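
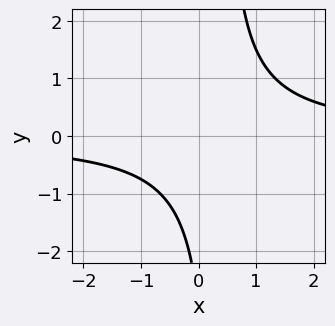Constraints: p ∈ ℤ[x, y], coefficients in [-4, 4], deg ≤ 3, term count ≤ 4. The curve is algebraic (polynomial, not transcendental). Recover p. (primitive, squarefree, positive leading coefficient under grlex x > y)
3*x*y - y - 3

(a) deg p = 2.
(b) Checking where it meets the axes: no y-intercept at any integer in the box; no x-intercept at any integer in the box.
(c) Solving for integer coefficients yields p as stated.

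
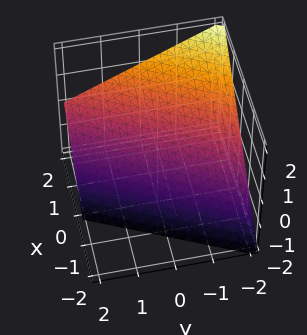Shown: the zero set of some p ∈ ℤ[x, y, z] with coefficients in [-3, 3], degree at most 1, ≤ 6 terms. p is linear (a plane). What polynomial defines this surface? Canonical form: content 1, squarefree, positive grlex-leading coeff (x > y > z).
deg p = 1. Every cross-section is a straight line — this is a plane.
Reading off the gridlines: it meets the y-axis at y = -2 (among the integer gridlines); one z-axis crossing is at z = -1; it crosses the x-axis at the gridline x = 1.
The integer polynomial consistent with all of this is the stated p.

2*x - y - 2*z - 2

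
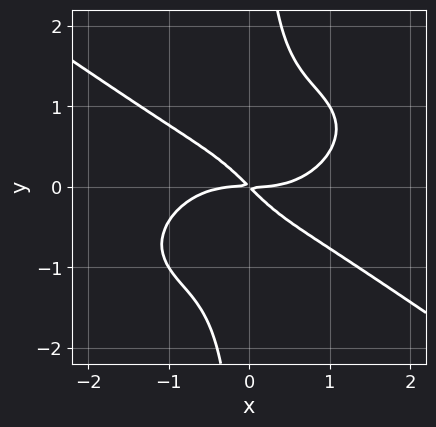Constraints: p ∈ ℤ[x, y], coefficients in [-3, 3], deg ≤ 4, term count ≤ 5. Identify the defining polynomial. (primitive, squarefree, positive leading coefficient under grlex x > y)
x^4 + 3*x*y^3 - 2*x*y - 2*y^2

First, degree: the shape is more complex than any degree-3 curve, so deg p = 4.
Next, from the axis intercepts and sections: it crosses the x-axis at the gridline x = 0; one y-axis crossing is at y = 0.
Finally, the integer polynomial consistent with all of this is the stated p.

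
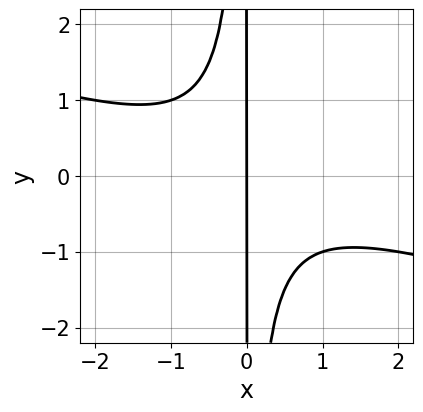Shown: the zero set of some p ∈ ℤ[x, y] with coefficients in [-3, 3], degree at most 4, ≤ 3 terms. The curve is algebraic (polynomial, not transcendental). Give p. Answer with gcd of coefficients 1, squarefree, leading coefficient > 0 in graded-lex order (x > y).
x^3 + 3*x^2*y + 2*x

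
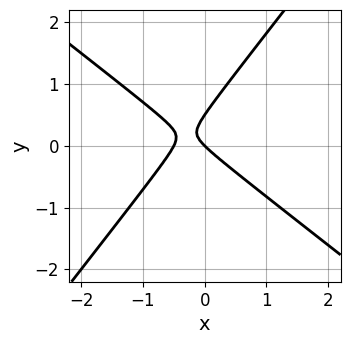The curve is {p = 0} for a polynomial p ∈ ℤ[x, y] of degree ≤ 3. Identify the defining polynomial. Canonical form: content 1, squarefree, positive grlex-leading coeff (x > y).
1. Degree: a generic line meets the curve in up to 2 points, so deg p = 2.
2. Against the integer gridlines: one y-axis crossing is at y = 0; one x-axis crossing is at x = 0.
3. Fitting integer coefficients to these (and the overall shape) gives p.

2*x^2 + x*y - 2*y^2 + x + y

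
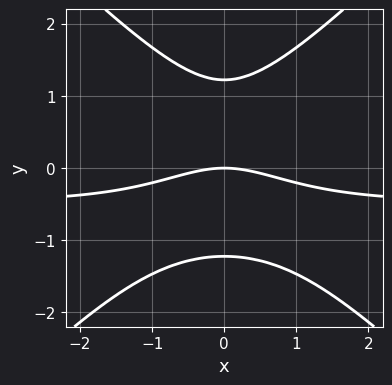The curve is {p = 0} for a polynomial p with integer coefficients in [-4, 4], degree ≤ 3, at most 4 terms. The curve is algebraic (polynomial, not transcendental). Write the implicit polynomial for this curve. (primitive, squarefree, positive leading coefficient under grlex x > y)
2*x^2*y - 2*y^3 + x^2 + 3*y

The degree is 3 — the shape is more complex than any degree-2 curve.
Symmetries: the x ↦ −x reflection is a symmetry, so x appears only in even powers.
Reading off the gridlines: it meets the x-axis at x = 0 (among the integer gridlines); it meets the y-axis at y = 0 (among the integer gridlines).
Together with the visible shape, these determine p as stated.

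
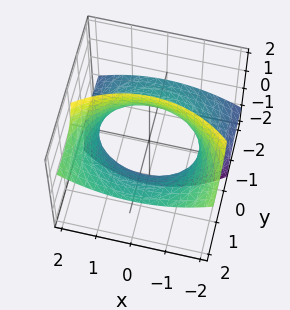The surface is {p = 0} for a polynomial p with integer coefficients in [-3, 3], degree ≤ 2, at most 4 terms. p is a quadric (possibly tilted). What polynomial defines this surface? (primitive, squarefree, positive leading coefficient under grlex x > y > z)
x^2 + y^2 - 3*y*z - 2

(a) deg p = 2. No degree-1 surface has this shape.
(b) From the axis intercepts and sections: the surface avoids every integer z-axis point in the box.
(c) Putting this together gives p.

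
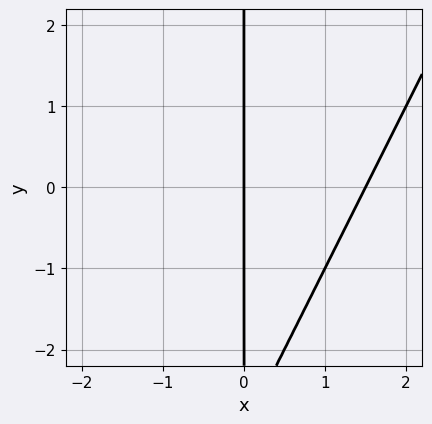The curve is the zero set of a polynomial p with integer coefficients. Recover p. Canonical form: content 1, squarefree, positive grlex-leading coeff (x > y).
2*x^2 - x*y - 3*x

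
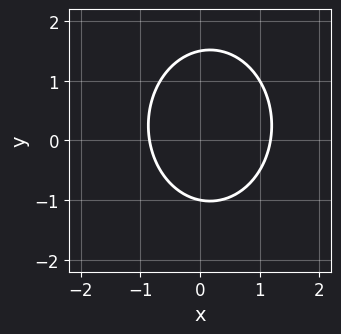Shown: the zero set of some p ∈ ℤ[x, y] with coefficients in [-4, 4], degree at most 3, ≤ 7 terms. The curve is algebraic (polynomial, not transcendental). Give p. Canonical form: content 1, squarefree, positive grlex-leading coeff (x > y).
The degree is 2 — no degree-1 curve has this shape.
From the axis intercepts and sections: one y-axis crossing is at y = -1.
Putting this together gives p.

3*x^2 + 2*y^2 - x - y - 3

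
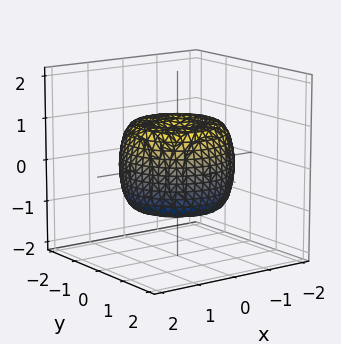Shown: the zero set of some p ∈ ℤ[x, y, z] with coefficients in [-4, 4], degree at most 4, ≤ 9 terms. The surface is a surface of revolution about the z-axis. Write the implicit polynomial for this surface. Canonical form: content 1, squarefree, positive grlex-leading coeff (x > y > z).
2*x^4 + 4*x^2*y^2 + 2*y^4 - 3*x^2 - 3*y^2 + 2*z^2 - 1

(a) Degree: the shape is more complex than any degree-3 surface, so deg p = 4.
(b) Symmetries: rotational symmetry about the z-axis ⇒ p depends on x, y only through x² + y².
(c) Checking where it meets the axes: a circular section at z = 1 has radius between 0 and 1.
(d) Solving for integer coefficients yields p as stated.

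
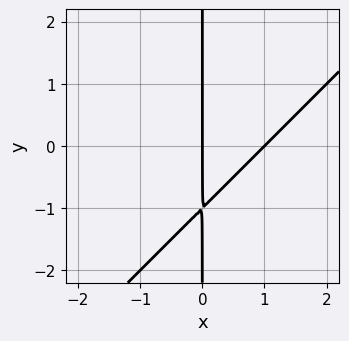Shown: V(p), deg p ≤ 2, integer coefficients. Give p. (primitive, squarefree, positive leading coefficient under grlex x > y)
(a) The degree is 2 — the shape is more complex than any degree-1 curve.
(b) Against the integer gridlines: the x-axis gridline crossings are at x ∈ {0, 1}; every point of the y-axis in the box is on the curve.
(c) These observations pin down the coefficients.

x^2 - x*y - x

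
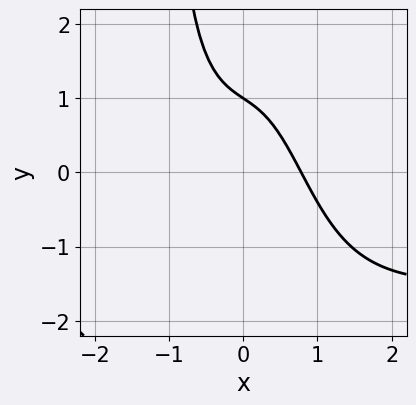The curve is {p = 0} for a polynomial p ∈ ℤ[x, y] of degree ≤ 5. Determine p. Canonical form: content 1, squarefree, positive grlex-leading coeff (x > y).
First, degree: the shape is more complex than any degree-3 curve, so deg p = 4.
Then, against the integer gridlines: it meets the y-axis at y = 1 (among the integer gridlines).
Finally, these observations pin down the coefficients.

2*x^3*y + 3*x^3 + 2*x + 3*y - 3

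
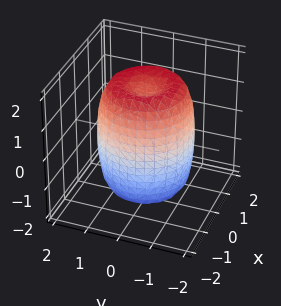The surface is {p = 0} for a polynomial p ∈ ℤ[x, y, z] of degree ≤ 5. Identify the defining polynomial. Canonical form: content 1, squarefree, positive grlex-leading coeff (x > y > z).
2*x^4 + 4*x^2*y^2 + 2*y^4 - 3*x^2 - 3*y^2 + z^2 - 2

First, degree: no degree-3 surface has this shape, so deg p = 4.
Then, symmetries: rotational symmetry about the z-axis ⇒ p depends on x, y only through x² + y².
Then, reading off the gridlines: a circular section at z = 1 has radius between 1 and 2.
Finally, these observations pin down the coefficients.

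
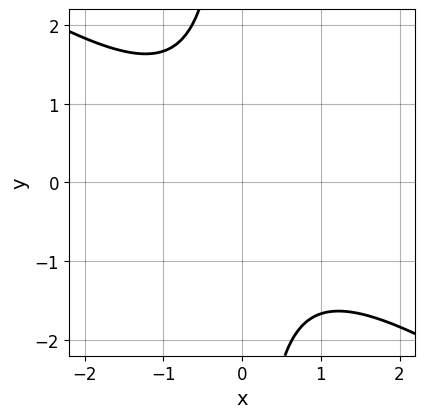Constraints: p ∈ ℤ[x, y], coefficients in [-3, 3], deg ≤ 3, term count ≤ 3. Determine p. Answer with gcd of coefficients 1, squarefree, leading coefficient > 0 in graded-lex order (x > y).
2*x^2 + 3*x*y + 3

First, the degree is 2 — a generic line meets the curve in up to 2 points.
Next, from the visible intercepts: no y-intercept at any integer in the box; it misses every integer gridline on the x-axis.
Finally, these observations pin down the coefficients.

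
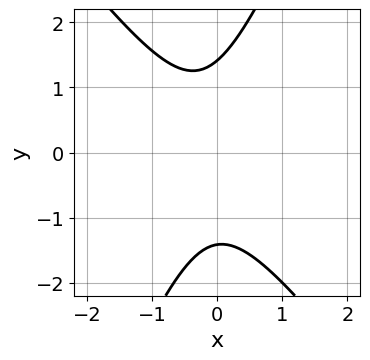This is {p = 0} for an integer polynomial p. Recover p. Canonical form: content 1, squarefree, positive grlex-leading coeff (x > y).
1. deg p = 2. No degree-1 curve has this shape.
2. Against the integer gridlines: no x-intercept at any integer in the box.
3. The integer polynomial consistent with all of this is the stated p.

3*x^2 + x*y - y^2 + x + 2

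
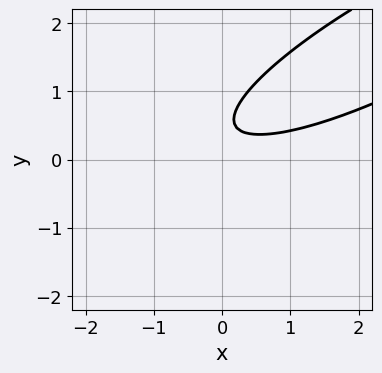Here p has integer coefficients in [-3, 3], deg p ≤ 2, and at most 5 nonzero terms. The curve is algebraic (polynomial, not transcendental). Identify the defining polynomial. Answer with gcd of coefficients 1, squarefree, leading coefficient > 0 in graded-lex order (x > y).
deg p = 2. A generic line meets the curve in up to 2 points.
Reading off the gridlines: it misses every integer gridline on the x-axis; it misses every integer gridline on the y-axis.
Matching integer coefficients to the picture gives p.

x^2 - 3*x*y + 3*y^2 - 3*y + 1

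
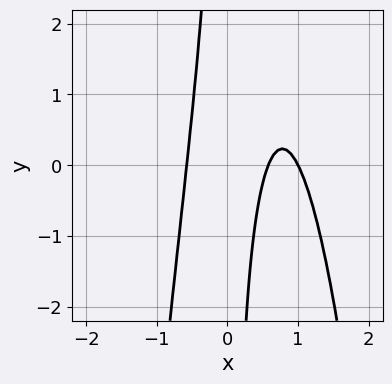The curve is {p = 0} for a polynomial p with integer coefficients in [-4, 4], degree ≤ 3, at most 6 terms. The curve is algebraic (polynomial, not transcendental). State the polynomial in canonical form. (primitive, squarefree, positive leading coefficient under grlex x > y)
3*x^3 - 3*x^2 + x*y - x + 1

(a) deg p = 3. No degree-2 curve has this shape.
(b) Against the integer gridlines: the curve avoids every integer y-axis point in the box; one x-axis crossing is at x = 1.
(c) Putting this together gives p.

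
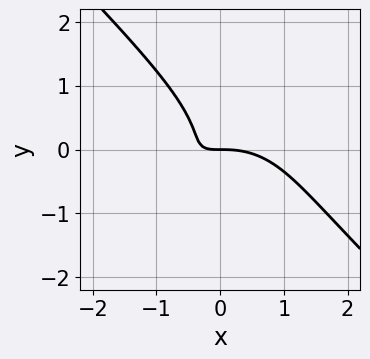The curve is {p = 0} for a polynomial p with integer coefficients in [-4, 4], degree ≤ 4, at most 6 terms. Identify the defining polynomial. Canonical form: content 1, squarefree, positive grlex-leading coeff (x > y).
x^3 + x*y^2 + 2*y^3 + 2*x*y + y

The degree is 3 — the shape is more complex than any degree-2 curve.
Against the integer gridlines: one y-axis crossing is at y = 0; one x-axis crossing is at x = 0.
Putting this together gives p.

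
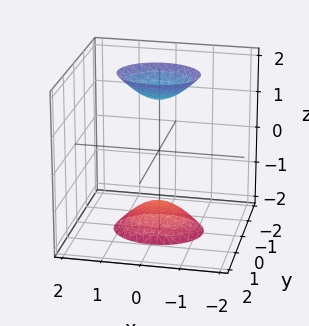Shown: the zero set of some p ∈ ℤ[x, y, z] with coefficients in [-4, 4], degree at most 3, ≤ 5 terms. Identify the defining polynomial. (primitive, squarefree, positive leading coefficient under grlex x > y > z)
(a) There are 2 components. They look like related sheets of one shape, so recover p as a whole.
(b) deg p = 2. Two sheets facing apart; a quadric.
(c) Symmetries: it's symmetric under z → −z, forcing even powers of z; it's symmetric under x → −x, forcing even powers of x; it's symmetric under y → −y, forcing even powers of y.
(d) From the axis intercepts and sections: the surface avoids every integer x-axis point in the box; no y-intercept at any integer in the box.
(e) Fitting integer coefficients to these (and the overall shape) gives p.

2*x^2 + 3*y^2 - z^2 + 2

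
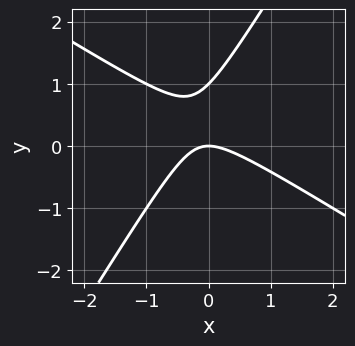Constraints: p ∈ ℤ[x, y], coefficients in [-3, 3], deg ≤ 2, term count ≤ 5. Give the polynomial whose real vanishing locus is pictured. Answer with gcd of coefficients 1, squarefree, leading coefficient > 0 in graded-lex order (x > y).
x^2 + x*y - y^2 + y

First, deg p = 2. No degree-1 curve has this shape.
Then, observable constraints: the y-axis gridline crossings are at y ∈ {0, 1}; one x-axis crossing is at x = 0.
Finally, fitting integer coefficients to these (and the overall shape) gives p.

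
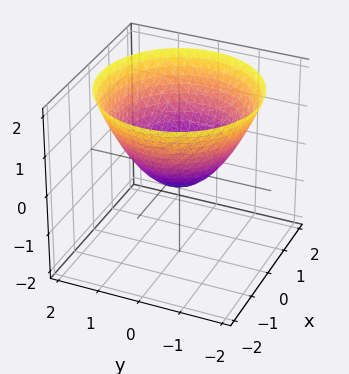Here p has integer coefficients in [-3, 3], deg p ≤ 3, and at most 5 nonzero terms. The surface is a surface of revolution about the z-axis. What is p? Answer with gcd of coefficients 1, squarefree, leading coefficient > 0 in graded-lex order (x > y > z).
(a) The degree is 2 — a generic line meets the surface in up to 2 points.
(b) By symmetry, every cross-section ⟂ z is a circle, so x, y appear only via x² + y².
(c) From the visible intercepts: a circular section at z = 2 has radius between 1 and 2.
(d) Fitting integer coefficients to these (and the overall shape) gives p.

2*x^2 + 2*y^2 - 3*z - 1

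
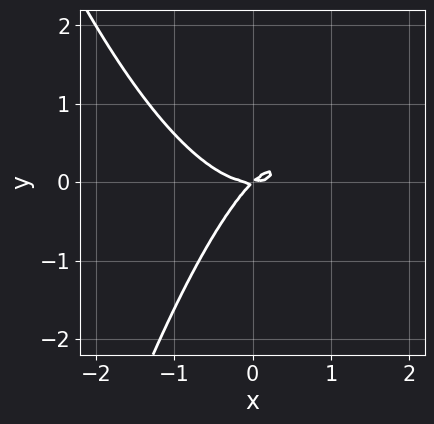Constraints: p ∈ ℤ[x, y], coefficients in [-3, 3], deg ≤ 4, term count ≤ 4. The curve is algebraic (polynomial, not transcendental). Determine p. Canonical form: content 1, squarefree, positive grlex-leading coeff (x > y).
1. deg p = 3. The shape is more complex than any degree-2 curve.
2. From the axis intercepts and sections: one y-axis crossing is at y = 0; it meets the x-axis at x = 0 (among the integer gridlines).
3. Putting this together gives p.

x^3 - x*y + y^2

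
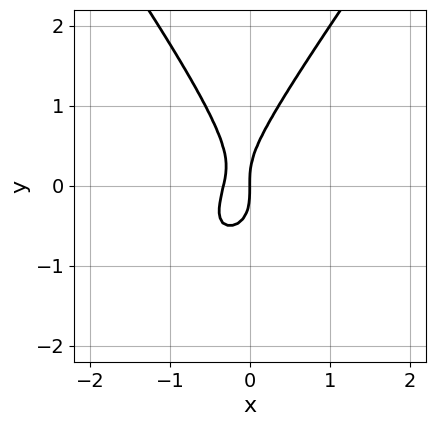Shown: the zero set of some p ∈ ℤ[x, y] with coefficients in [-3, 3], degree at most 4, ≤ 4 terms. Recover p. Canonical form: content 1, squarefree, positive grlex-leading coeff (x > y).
1. deg p = 3.
2. Reading off the gridlines: it crosses the y-axis at the gridline y = 0; one x-axis crossing is at x = 0.
3. Assembling these constraints gives the stated polynomial.

2*x^2*y - y^3 + 3*x^2 + x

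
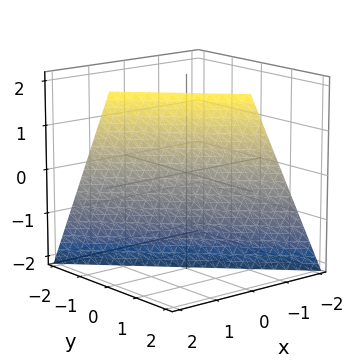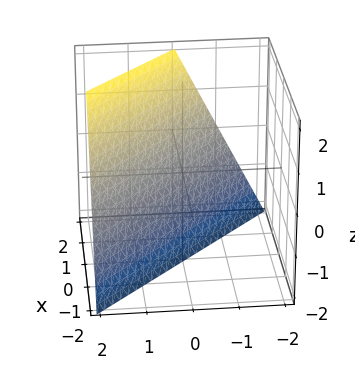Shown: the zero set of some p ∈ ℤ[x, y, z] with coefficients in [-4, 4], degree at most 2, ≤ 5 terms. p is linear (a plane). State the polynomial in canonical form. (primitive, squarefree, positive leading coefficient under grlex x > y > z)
2*x + 2*y - z - 2

(a) Degree: the surface is flat (a plane), so deg p = 1.
(b) From the axis intercepts and sections: one z-axis crossing is at z = -2; it meets the y-axis at y = 1 (among the integer gridlines); one x-axis crossing is at x = 1.
(c) Matching integer coefficients to the picture gives p.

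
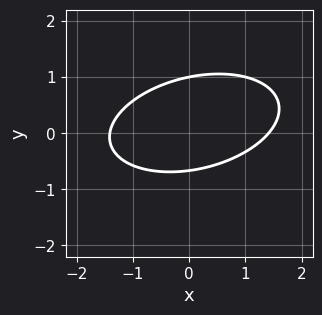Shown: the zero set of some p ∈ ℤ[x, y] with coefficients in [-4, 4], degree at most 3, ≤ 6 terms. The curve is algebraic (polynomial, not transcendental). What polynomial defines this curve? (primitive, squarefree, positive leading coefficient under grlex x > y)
x^2 - x*y + 3*y^2 - y - 2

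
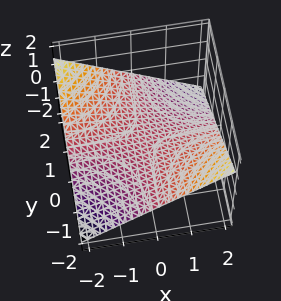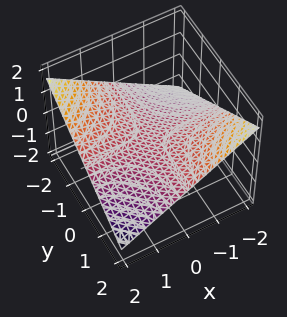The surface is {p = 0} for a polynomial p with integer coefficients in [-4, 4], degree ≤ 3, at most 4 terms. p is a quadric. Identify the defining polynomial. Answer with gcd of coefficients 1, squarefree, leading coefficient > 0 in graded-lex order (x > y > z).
x*y + 3*z

(a) Degree: a saddle surface; a quadric, so deg p = 2.
(b) Checking where it meets the axes: every point of the x-axis in the box is on the surface; it meets the z-axis at z = 0 (among the integer gridlines); every point of the y-axis in the box is on the surface.
(c) Assembling these constraints gives the stated polynomial.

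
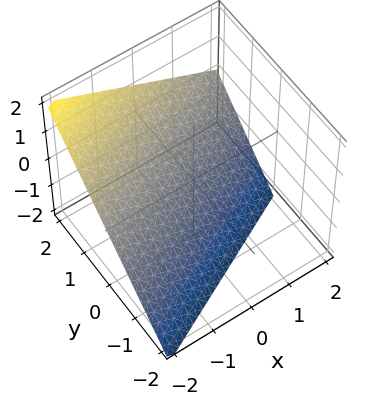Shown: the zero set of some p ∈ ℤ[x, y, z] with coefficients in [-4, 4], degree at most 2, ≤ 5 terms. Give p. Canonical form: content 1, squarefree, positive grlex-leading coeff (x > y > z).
x - 2*y + 2*z + 2

1. Degree: every cross-section is a straight line — this is a plane, so deg p = 1.
2. Checking where it meets the axes: one z-axis crossing is at z = -1; it meets the x-axis at x = -2 (among the integer gridlines); one y-axis crossing is at y = 1.
3. Assembling these constraints gives the stated polynomial.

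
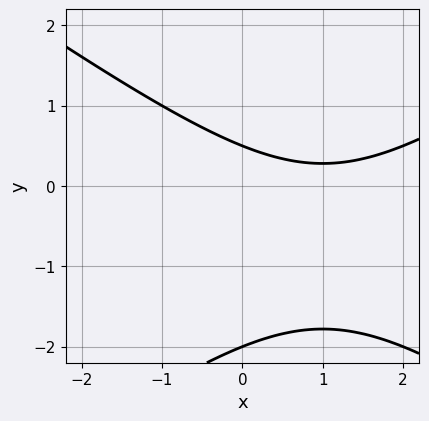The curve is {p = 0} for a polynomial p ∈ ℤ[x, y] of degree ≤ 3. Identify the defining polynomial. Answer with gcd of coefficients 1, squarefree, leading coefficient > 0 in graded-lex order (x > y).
1. The degree is 2 — a generic line meets the curve in up to 2 points.
2. Observable constraints: it crosses the y-axis at the gridline y = -2; the curve avoids every integer x-axis point in the box.
3. Matching integer coefficients to the picture gives p.

x^2 - 2*y^2 - 2*x - 3*y + 2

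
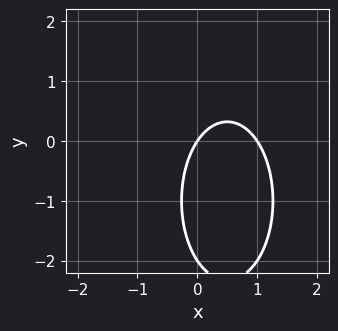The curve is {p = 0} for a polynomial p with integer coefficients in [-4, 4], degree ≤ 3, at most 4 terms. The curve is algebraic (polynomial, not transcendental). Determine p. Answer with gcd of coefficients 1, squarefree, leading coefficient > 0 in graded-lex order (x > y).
3*x^2 + y^2 - 3*x + 2*y

1. deg p = 2. No degree-1 curve has this shape.
2. From the axis intercepts and sections: among the integer gridlines, it crosses the x-axis at x ∈ {0, 1}; the y-axis gridline crossings are at y ∈ {-2, 0}.
3. Solving for integer coefficients yields p as stated.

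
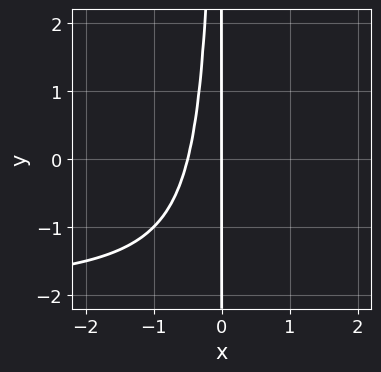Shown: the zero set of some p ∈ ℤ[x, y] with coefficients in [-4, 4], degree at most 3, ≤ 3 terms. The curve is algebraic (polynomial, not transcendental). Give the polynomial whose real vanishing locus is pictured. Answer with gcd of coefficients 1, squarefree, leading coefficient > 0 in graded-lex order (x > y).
x^2*y + 2*x^2 + x

Degree: no degree-2 curve has this shape, so deg p = 3.
Observable constraints: the visible y-axis segment lies entirely on the curve; it crosses the x-axis at the gridline x = 0.
Together with the visible shape, these determine p as stated.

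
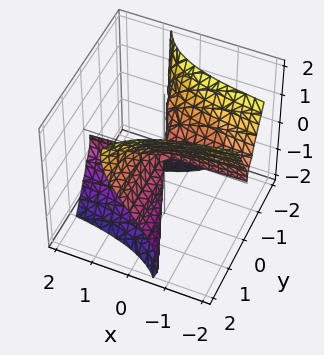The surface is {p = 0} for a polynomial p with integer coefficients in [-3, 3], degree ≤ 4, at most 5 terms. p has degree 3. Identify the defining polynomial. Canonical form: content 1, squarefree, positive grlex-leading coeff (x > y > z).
3*x*y^2 - 2*y^2*z + z^3

deg p = 3. No degree-2 surface has this shape.
Observable constraints: one z-axis crossing is at z = 0; the visible x-axis segment lies entirely on the surface.
Matching integer coefficients to the picture gives p. Check: (0, 1, 0) on the y-axis lies on the surface, and p(0, 1, 0) = 0. ✓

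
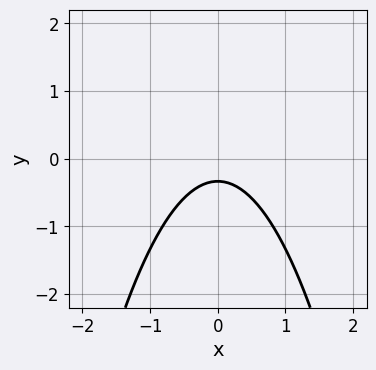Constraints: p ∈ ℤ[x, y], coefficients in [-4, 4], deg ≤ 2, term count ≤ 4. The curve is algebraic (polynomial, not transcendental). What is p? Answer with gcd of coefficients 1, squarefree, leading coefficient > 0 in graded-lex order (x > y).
The degree is 2 — a generic line meets the curve in up to 2 points.
Symmetries: it's symmetric under x → −x, forcing even powers of x.
Against the integer gridlines: no x-intercept at any integer in the box.
Matching integer coefficients to the picture gives p.

3*x^2 + 3*y + 1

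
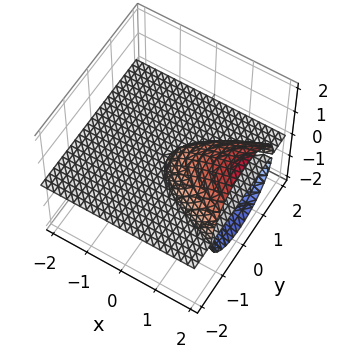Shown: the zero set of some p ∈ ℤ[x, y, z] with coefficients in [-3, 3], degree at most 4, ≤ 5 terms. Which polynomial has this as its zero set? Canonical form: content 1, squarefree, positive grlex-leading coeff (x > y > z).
First, the picture has 2 separate pieces. Treating them together as one polynomial.
Then, the degree is 3 — the shape is more complex than any degree-2 surface.
Then, against the integer gridlines: the visible x-axis segment lies entirely on the surface; one z-axis crossing is at z = 0.
Finally, fitting integer coefficients to these (and the overall shape) gives p. Check: (0, 2, 0) on the y-axis lies on the surface, and p(0, 2, 0) = 0. ✓

y^2*z + z^3 - x*z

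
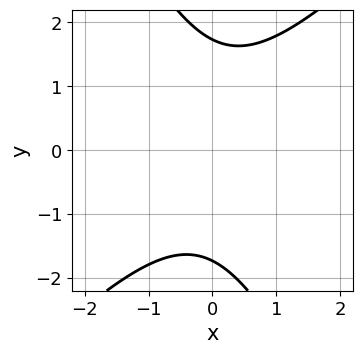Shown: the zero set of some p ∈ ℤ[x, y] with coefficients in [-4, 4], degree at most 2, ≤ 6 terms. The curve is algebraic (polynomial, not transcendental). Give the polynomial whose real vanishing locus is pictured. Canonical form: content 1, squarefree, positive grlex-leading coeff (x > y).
The degree is 2 — a generic line meets the curve in up to 2 points.
Observable constraints: no x-intercept at any integer in the box.
Solving for integer coefficients yields p as stated.

2*x^2 - x*y - y^2 + 3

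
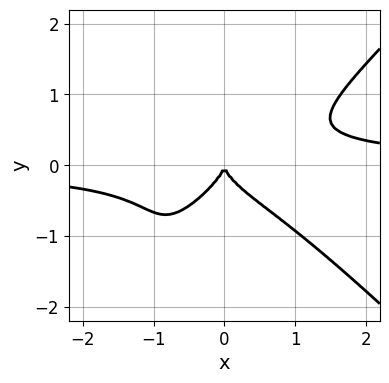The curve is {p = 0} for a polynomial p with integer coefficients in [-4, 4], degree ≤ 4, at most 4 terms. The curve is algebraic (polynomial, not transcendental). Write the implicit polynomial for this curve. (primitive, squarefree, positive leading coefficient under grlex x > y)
3*x^3*y - 3*x*y^3 - 3*y^3 - 2*x^2

(a) deg p = 4. No degree-3 curve has this shape.
(b) Against the integer gridlines: it meets the x-axis at x = 0 (among the integer gridlines); it meets the y-axis at y = 0 (among the integer gridlines).
(c) The integer polynomial consistent with all of this is the stated p.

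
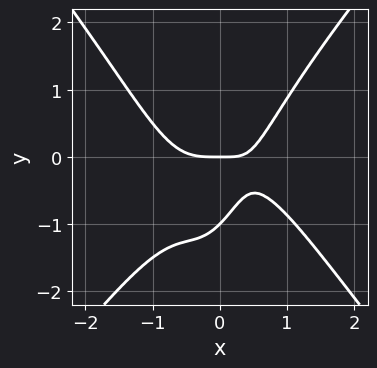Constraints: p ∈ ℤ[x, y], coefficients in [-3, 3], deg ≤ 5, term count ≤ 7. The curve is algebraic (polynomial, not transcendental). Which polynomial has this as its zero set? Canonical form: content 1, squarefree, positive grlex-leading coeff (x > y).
deg p = 4.
Checking where it meets the axes: it crosses the x-axis at the gridline x = 0; among the integer gridlines, it crosses the y-axis at y ∈ {-1, 0}.
Assembling these constraints gives the stated polynomial.

3*x^4 - 2*x^2*y^2 + 2*x*y - 2*y^2 - 2*y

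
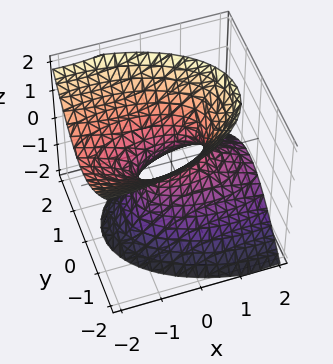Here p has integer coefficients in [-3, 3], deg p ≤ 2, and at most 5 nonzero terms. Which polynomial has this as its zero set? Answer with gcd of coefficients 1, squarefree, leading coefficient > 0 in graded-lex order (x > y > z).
First, deg p = 2. A generic line meets the surface in up to 2 points.
Next, checking where it meets the axes: no z-intercept at any integer in the box; the x-axis gridline crossings are at x ∈ {-1, 1}.
Finally, together with the visible shape, these determine p as stated.

x^2 + 2*x*z + 3*y^2 - 2*z^2 - 1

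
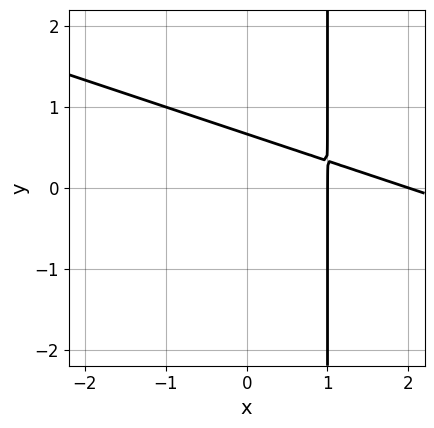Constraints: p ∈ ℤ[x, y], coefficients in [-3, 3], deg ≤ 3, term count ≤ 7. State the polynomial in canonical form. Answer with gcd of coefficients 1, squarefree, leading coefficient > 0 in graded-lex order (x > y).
(a) Degree: the shape is more complex than any degree-1 curve, so deg p = 2.
(b) From the visible intercepts: among the integer gridlines, it crosses the x-axis at x ∈ {1, 2}.
(c) Fitting integer coefficients to these (and the overall shape) gives p.

x^2 + 3*x*y - 3*x - 3*y + 2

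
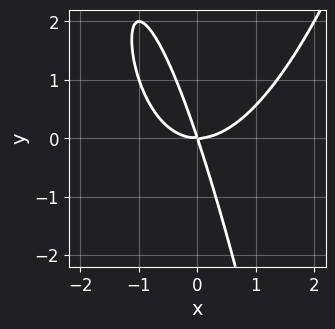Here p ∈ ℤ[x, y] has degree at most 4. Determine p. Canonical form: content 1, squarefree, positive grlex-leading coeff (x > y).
The degree is 3 — a generic line meets the curve in up to 3 points.
From the visible intercepts: it crosses the y-axis at the gridline y = 0; one x-axis crossing is at x = 0.
Fitting integer coefficients to these (and the overall shape) gives p.

2*x^3 - 3*x*y - y^2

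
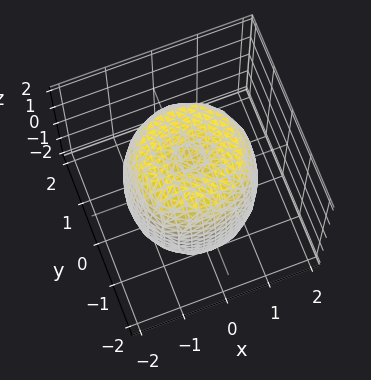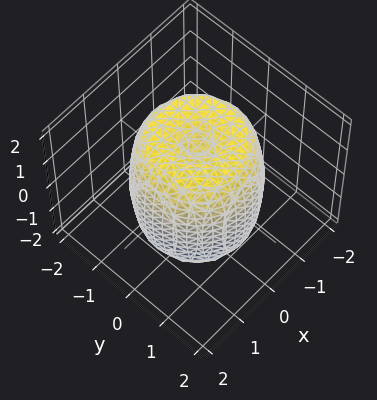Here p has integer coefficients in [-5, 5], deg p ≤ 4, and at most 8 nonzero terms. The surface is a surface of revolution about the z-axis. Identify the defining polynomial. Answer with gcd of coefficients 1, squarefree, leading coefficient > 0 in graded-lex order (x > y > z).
2*x^4 + 4*x^2*y^2 + 2*y^4 - 3*x^2 - 3*y^2 + z^2 - 2

(a) Degree: no degree-3 surface has this shape, so deg p = 4.
(b) By symmetry, every cross-section ⟂ z is a circle, so x, y appear only via x² + y².
(c) From the axis intercepts and sections: a circular section at z = 0 has radius between 1 and 2.
(d) The integer polynomial consistent with all of this is the stated p.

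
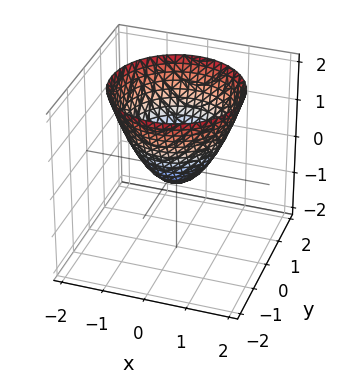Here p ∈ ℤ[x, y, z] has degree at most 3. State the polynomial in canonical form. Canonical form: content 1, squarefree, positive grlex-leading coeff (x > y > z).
First, degree: the shape is more complex than any degree-1 surface, so deg p = 2.
Then, by symmetry, every cross-section ⟂ z is a circle, so x, y appear only via x² + y².
Then, from the visible intercepts: a circular section at z = 0 has radius between 0 and 1.
Finally, solving for integer coefficients yields p as stated.

3*x^2 + 3*y^2 - 3*z - 1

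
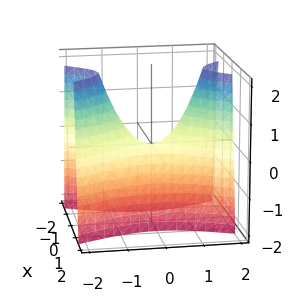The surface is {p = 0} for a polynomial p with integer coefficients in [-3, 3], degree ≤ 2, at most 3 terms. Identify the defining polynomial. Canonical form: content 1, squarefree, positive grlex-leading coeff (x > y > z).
3*x^2 - y^2 + z

The degree is 2 — a hyperbolic paraboloid; a quadric.
Symmetries: mirror symmetry x ↦ −x ⇒ only even powers of x; it's symmetric under y → −y, forcing even powers of y.
From the visible intercepts: one y-axis crossing is at y = 0; one x-axis crossing is at x = 0; it meets the z-axis at z = 0 (among the integer gridlines).
The integer polynomial consistent with all of this is the stated p.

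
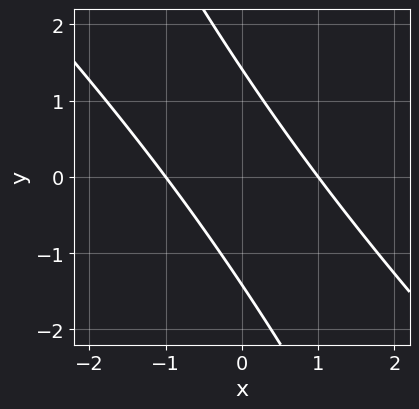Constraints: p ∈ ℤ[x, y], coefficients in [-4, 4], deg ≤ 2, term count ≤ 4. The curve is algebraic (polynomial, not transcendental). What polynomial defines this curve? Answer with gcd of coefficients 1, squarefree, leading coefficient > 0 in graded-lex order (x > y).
2*x^2 + 3*x*y + y^2 - 2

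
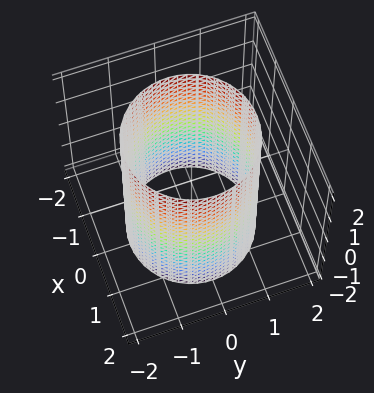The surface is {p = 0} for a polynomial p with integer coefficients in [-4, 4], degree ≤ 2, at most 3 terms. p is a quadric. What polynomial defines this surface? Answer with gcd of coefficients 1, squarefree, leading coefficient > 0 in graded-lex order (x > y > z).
(a) Degree: constant cross-section along one axis; a quadric, so deg p = 2.
(b) Symmetries: the surface is invariant under rotation about z: p = q(x² + y², z); it's symmetric under z → −z, forcing even powers of z.
(c) Checking where it meets the axes: a circular section at z = 0 has radius between 1 and 2; the surface avoids every integer z-axis point in the box.
(d) Assembling these constraints gives the stated polynomial.

x^2 + y^2 - 2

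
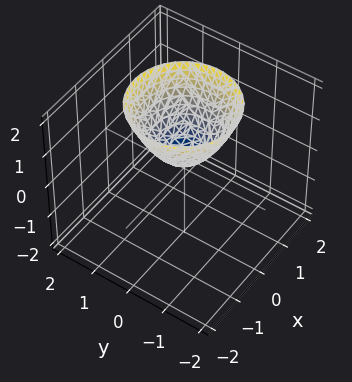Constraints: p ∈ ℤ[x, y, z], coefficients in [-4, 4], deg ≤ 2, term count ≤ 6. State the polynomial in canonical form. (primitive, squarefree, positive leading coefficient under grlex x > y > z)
3*x^2 + 3*y^2 - 3*z + 1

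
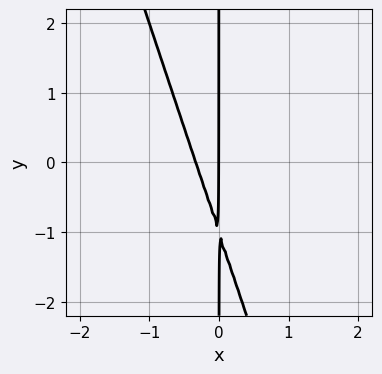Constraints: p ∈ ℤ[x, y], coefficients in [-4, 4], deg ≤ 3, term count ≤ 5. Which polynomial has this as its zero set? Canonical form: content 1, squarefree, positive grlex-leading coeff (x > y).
3*x^2 + x*y + x

First, degree: no degree-1 curve has this shape, so deg p = 2.
Next, observable constraints: it meets the x-axis at x = 0 (among the integer gridlines); the visible y-axis segment lies entirely on the curve.
Finally, solving for integer coefficients yields p as stated.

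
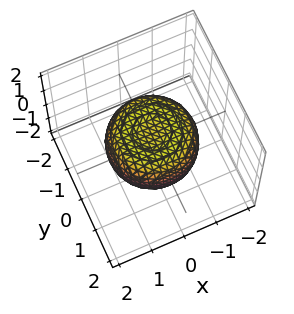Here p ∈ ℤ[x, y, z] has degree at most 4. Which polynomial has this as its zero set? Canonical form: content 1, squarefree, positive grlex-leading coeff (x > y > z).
x^4 + 2*x^2*y^2 + y^4 - x^2 - y^2 + 2*z^2 - 1

(a) deg p = 4.
(b) Symmetry: the z-axis is an axis of rotation, so x and y enter only as x² + y².
(c) Against the integer gridlines: a circular section at z = 0 has radius between 1 and 2.
(d) Assembling these constraints gives the stated polynomial.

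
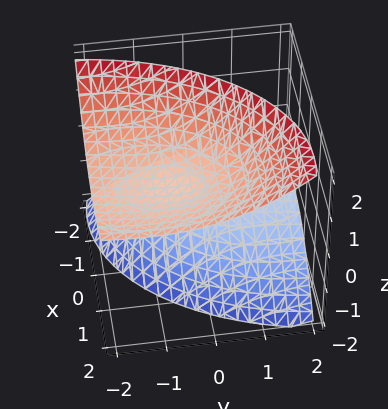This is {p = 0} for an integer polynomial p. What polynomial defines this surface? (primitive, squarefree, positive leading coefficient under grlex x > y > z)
The picture has 2 separate pieces.
The degree is 2 — a generic line meets the surface in up to 2 points.
From the axis intercepts and sections: the surface avoids every integer y-axis point in the box; the surface avoids every integer x-axis point in the box.
Fitting integer coefficients to these (and the overall shape) gives p.

2*x^2 - 3*x*z + y^2 + 3*y*z - 3*z^2 + 1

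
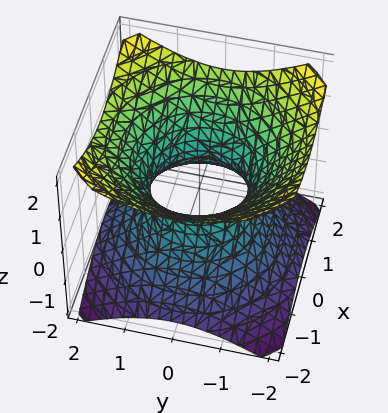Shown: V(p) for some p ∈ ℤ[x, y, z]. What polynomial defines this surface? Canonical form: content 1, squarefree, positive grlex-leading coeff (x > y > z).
First, degree: one connected sheet with a waist; a quadric, so deg p = 2.
Then, symmetries: mirror symmetry z ↦ −z ⇒ only even powers of z; the z-axis is an axis of rotation, so x and y enter only as x² + y².
Next, from the visible intercepts: the surface avoids every integer z-axis point in the box; among the integer gridlines, it crosses the y-axis at y ∈ {-1, 1}.
Finally, these observations pin down the coefficients. Check: (1, 0, 0) on the x-axis lies on the surface, and p(1, 0, 0) = 0. ✓

2*x^2 + 2*y^2 - 3*z^2 - 2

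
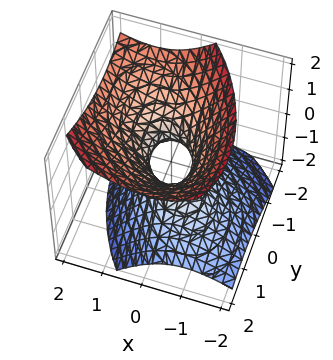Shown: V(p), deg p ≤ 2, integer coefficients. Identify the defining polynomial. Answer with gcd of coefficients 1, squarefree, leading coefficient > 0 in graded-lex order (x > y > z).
3*x^2 + 2*x*y - 2*x*z + 2*y^2 - 3*z^2 - 1

First, the degree is 2 — the shape is more complex than any degree-1 surface.
Next, reading off the gridlines: it misses every integer gridline on the z-axis.
Finally, putting this together gives p.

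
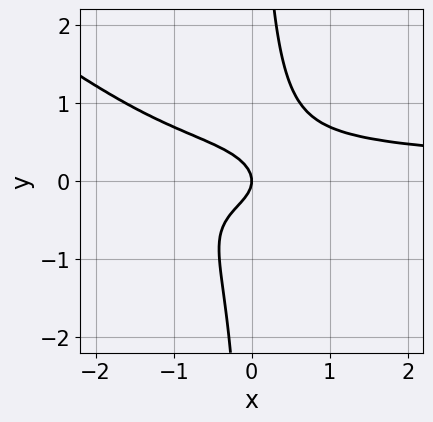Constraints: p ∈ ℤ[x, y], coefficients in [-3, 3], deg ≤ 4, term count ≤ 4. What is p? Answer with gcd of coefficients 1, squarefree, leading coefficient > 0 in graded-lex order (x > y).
First, degree: a generic line meets the curve in up to 4 points, so deg p = 4.
Then, against the integer gridlines: one y-axis crossing is at y = 0; it crosses the x-axis at the gridline x = 0.
Finally, putting this together gives p.

2*x^2*y^2 + 3*x*y^3 - 2*y^2 - x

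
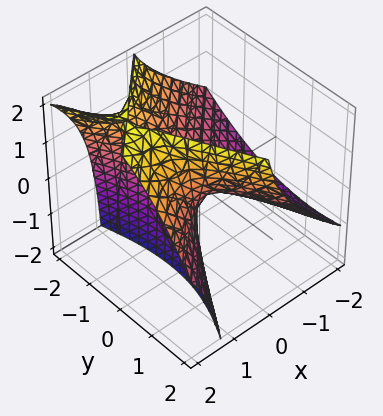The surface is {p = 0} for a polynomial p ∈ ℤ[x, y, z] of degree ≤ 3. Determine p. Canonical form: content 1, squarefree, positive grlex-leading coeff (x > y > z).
The degree is 2 — the shape is more complex than any degree-1 surface.
From the visible intercepts: it meets the y-axis at y = 0 (among the integer gridlines); it meets the z-axis at z = 0 (among the integer gridlines); it meets the x-axis at x = 0 (among the integer gridlines).
These observations pin down the coefficients.

2*x^2 - x*y - 3*x*z - y^2 + 2*z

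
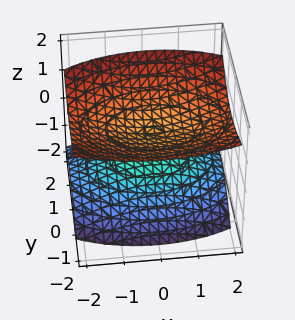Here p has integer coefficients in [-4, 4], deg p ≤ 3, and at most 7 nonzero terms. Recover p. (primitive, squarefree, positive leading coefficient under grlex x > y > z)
1. The picture has 2 separate pieces. Treating them together as one polynomial.
2. The degree is 2 — the shape is more complex than any degree-1 surface.
3. From the visible intercepts: no x-intercept at any integer in the box; the surface avoids every integer y-axis point in the box.
4. Fitting integer coefficients to these (and the overall shape) gives p.

x^2 + 2*y^2 + 2*y*z - 3*z^2 + 2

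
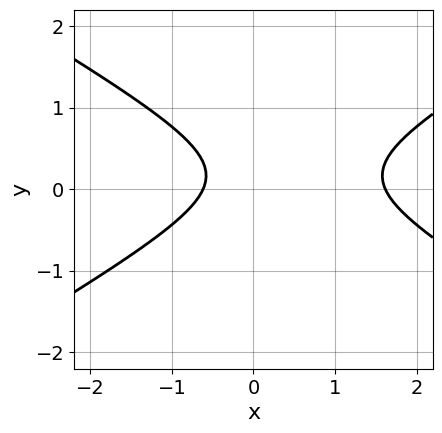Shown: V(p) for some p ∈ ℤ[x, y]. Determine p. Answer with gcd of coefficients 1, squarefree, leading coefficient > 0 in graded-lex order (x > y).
x^2 - 3*y^2 - x + y - 1

1. The degree is 2 — the shape is more complex than any degree-1 curve.
2. From the visible intercepts: no y-intercept at any integer in the box.
3. The integer polynomial consistent with all of this is the stated p.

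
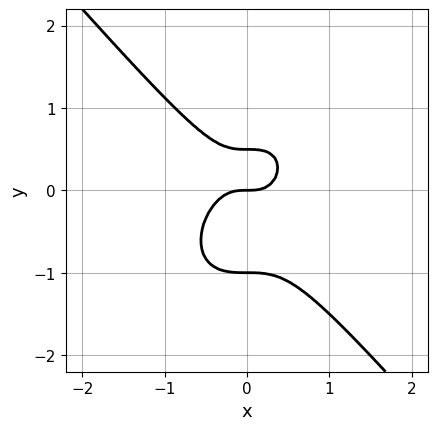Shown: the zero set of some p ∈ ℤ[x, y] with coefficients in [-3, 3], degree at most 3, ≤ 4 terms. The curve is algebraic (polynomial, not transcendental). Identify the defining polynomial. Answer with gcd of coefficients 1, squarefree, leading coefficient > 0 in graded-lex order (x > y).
3*x^3 + 2*y^3 + y^2 - y

1. The degree is 3 — a generic line meets the curve in up to 3 points.
2. Reading off the gridlines: one x-axis crossing is at x = 0; among the integer gridlines, it crosses the y-axis at y ∈ {-1, 0}.
3. These observations pin down the coefficients.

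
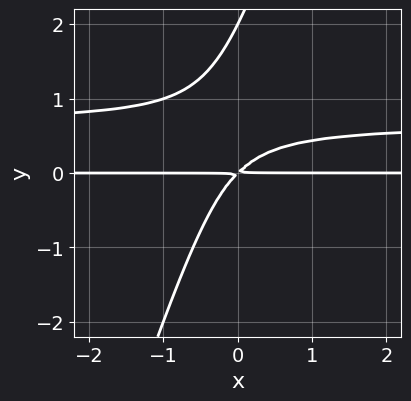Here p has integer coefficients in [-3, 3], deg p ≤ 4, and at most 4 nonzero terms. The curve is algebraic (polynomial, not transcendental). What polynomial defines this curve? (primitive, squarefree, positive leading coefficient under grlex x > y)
1. deg p = 3. A generic line meets the curve in up to 3 points.
2. Checking where it meets the axes: it crosses the y-axis at the gridline y = 2; the visible x-axis segment lies entirely on the curve.
3. Assembling these constraints gives the stated polynomial.

3*x*y^2 - y^3 - 2*x*y + 2*y^2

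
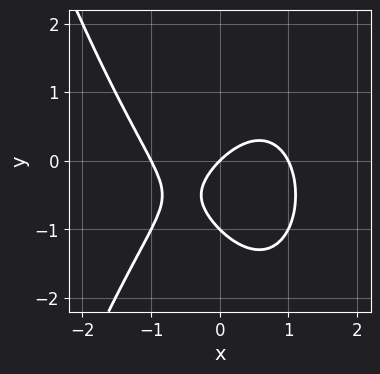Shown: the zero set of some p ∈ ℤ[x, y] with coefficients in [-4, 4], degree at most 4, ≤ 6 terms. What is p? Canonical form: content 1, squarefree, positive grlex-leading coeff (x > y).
deg p = 3. A generic line meets the curve in up to 3 points.
Observable constraints: the x-axis gridline crossings are at x ∈ {-1, 0, 1}; among the integer gridlines, it crosses the y-axis at y ∈ {-1, 0}.
Putting this together gives p.

x^3 + y^2 - x + y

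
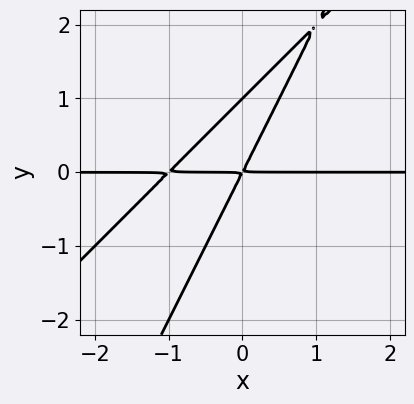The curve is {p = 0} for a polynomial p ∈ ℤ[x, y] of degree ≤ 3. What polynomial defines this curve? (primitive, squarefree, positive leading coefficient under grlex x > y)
2*x^2*y - 3*x*y^2 + y^3 + 2*x*y - y^2

First, degree: the shape is more complex than any degree-2 curve, so deg p = 3.
Next, checking where it meets the axes: the visible x-axis segment lies entirely on the curve; it meets the y-axis at y = 1 (among the integer gridlines).
Finally, the integer polynomial consistent with all of this is the stated p.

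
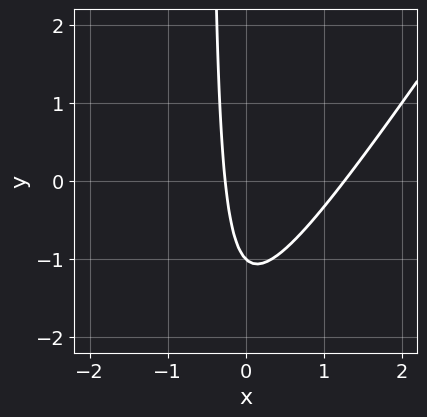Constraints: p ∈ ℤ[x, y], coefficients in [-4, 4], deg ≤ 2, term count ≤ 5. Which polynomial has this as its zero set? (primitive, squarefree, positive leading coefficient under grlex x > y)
(a) deg p = 2. A generic line meets the curve in up to 2 points.
(b) From the visible intercepts: it crosses the y-axis at the gridline y = -1.
(c) The integer polynomial consistent with all of this is the stated p.

3*x^2 - 2*x*y - 3*x - y - 1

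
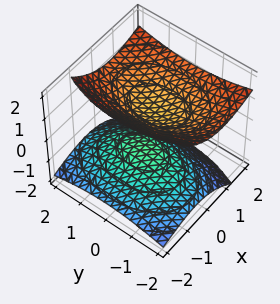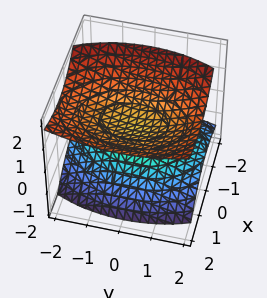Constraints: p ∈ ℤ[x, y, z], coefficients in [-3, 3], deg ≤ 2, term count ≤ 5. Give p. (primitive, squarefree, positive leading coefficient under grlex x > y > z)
2*x^2 - 2*x*z + y^2 - 3*z^2 + 1

There are 2 components.
The degree is 2 — a generic line meets the surface in up to 2 points.
Against the integer gridlines: no x-intercept at any integer in the box; it misses every integer gridline on the y-axis.
These observations pin down the coefficients.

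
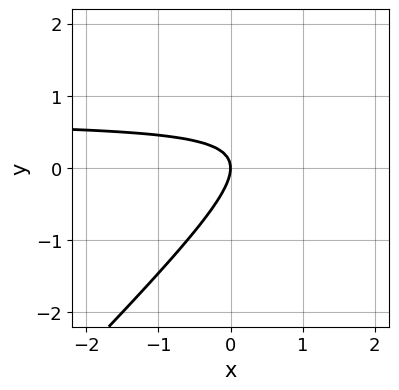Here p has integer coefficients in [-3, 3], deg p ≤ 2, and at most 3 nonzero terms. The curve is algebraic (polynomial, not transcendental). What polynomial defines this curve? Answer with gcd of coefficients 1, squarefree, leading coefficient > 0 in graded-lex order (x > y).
3*x*y - 3*y^2 - 2*x

(a) Degree: no degree-1 curve has this shape, so deg p = 2.
(b) Checking where it meets the axes: it crosses the y-axis at the gridline y = 0; it crosses the x-axis at the gridline x = 0.
(c) Solving for integer coefficients yields p as stated.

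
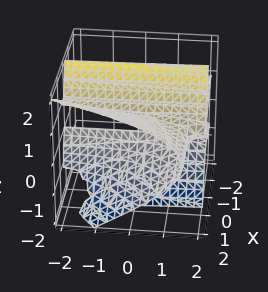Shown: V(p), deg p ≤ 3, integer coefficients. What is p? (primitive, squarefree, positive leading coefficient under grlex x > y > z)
1. deg p = 3.
2. Checking where it meets the axes: the visible y-axis segment lies entirely on the surface; the z-axis gridline crossings are at z ∈ {-1, 0, 1}.
3. Together with the visible shape, these determine p as stated.

2*x^2*y + 3*x*z^2 + z^3 - 3*x^2 - z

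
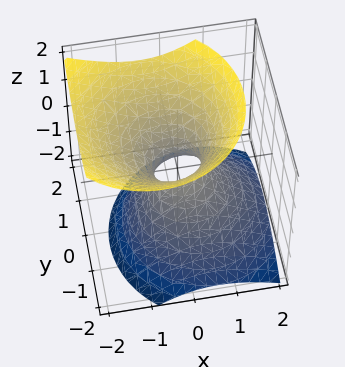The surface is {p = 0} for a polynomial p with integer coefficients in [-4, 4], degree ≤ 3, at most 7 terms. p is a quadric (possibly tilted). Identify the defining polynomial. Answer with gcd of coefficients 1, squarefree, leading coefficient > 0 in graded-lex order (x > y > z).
deg p = 2.
From the axis intercepts and sections: no z-intercept at any integer in the box.
Matching integer coefficients to the picture gives p.

3*x^2 + 2*x*z + 3*y^2 - y*z - 3*z^2 - 1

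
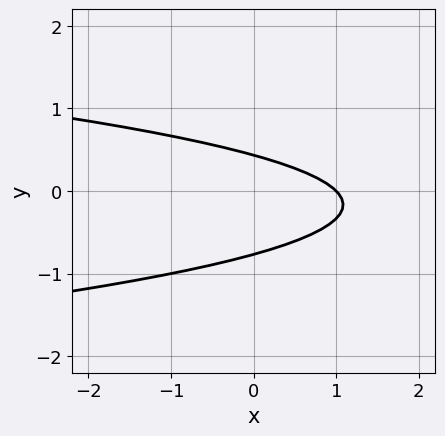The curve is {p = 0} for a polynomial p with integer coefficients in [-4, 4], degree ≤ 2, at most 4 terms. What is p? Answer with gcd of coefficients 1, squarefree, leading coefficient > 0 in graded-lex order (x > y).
3*y^2 + x + y - 1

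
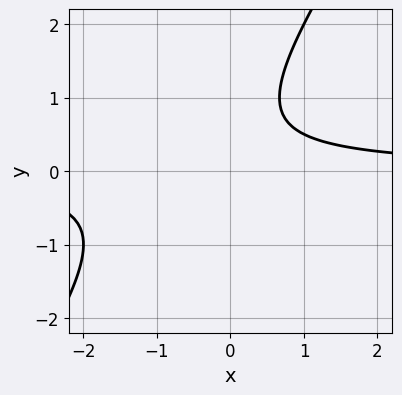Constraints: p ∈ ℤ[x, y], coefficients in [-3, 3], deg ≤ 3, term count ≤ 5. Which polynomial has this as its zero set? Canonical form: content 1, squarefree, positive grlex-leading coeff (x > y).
3*x*y - 2*y^2 + 2*y - 2

The degree is 2 — a generic line meets the curve in up to 2 points.
Checking where it meets the axes: no y-intercept at any integer in the box; the curve avoids every integer x-axis point in the box.
The integer polynomial consistent with all of this is the stated p.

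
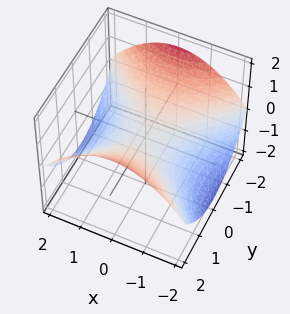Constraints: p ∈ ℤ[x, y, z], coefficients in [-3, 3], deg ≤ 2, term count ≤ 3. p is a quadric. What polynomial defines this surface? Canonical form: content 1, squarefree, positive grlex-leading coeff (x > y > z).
x^2 - y^2 + 3*z

(a) deg p = 2. A hyperbolic paraboloid; a quadric.
(b) Symmetries: the x ↦ −x reflection is a symmetry, so x appears only in even powers; the y ↦ −y reflection is a symmetry, so y appears only in even powers.
(c) Observable constraints: it crosses the z-axis at the gridline z = 0; one y-axis crossing is at y = 0; one x-axis crossing is at x = 0.
(d) Matching integer coefficients to the picture gives p.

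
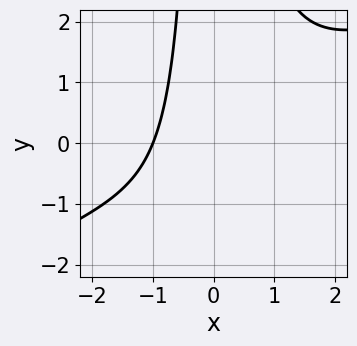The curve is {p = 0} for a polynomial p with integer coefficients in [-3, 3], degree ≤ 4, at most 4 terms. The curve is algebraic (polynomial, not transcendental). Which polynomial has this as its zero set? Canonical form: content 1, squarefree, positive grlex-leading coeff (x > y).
x^3 - 2*x^2*y + 2*x + 3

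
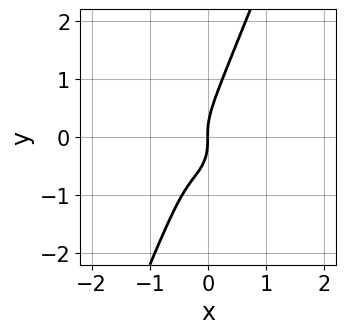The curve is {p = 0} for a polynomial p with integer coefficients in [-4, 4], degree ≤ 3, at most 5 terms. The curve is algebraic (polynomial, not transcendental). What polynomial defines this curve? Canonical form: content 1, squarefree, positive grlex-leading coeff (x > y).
(a) Degree: a generic line meets the curve in up to 3 points, so deg p = 3.
(b) From the visible intercepts: it meets the y-axis at y = 0 (among the integer gridlines); one x-axis crossing is at x = 0.
(c) These observations pin down the coefficients.

3*x^3 + 2*x*y^2 - y^3 + 3*x^2 + x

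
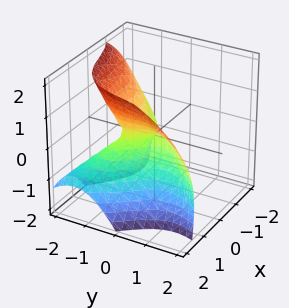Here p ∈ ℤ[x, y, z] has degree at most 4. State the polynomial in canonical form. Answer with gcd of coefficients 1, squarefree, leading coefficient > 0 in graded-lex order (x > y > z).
2*x^3 - 3*x*y*z - 2*y^3 + 3*x*y - 3*z^2

1. deg p = 3.
2. Reading off the gridlines: one z-axis crossing is at z = 0; it meets the y-axis at y = 0 (among the integer gridlines).
3. These observations pin down the coefficients.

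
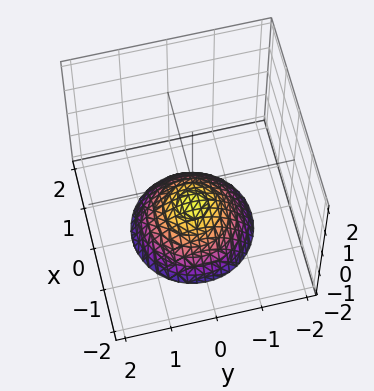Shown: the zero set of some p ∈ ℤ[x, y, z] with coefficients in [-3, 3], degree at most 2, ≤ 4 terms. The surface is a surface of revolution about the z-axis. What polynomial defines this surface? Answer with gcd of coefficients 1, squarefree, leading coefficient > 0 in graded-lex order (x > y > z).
The degree is 2 — no degree-1 surface has this shape.
Symmetries: the surface is invariant under rotation about z: p = q(x² + y², z).
Reading off the gridlines: no y-intercept at any integer in the box; a circular section at z = -2 has radius between 1 and 2.
The integer polynomial consistent with all of this is the stated p.

2*x^2 + 2*y^2 + 3*z + 3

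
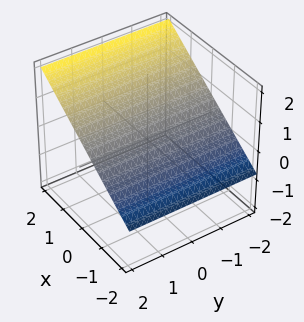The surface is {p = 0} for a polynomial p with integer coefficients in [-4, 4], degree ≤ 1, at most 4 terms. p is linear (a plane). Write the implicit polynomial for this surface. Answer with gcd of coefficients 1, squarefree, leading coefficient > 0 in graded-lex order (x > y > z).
2*x - 3*z + 2

Degree: every cross-section is a straight line — this is a plane, so deg p = 1.
From the visible intercepts: no y-intercept at any integer in the box; it meets the x-axis at x = -1 (among the integer gridlines).
Assembling these constraints gives the stated polynomial.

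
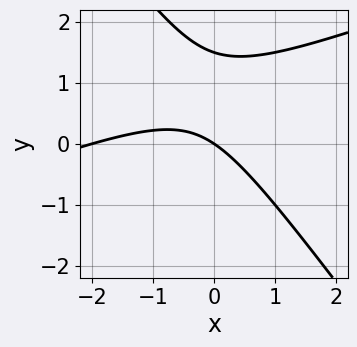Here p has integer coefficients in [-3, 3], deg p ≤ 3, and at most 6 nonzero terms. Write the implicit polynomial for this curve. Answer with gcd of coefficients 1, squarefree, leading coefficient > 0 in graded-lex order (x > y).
x^2 - 2*x*y - 2*y^2 + 2*x + 3*y

First, degree: a generic line meets the curve in up to 2 points, so deg p = 2.
Then, observable constraints: among the integer gridlines, it crosses the x-axis at x ∈ {-2, 0}; one y-axis crossing is at y = 0.
Finally, matching integer coefficients to the picture gives p.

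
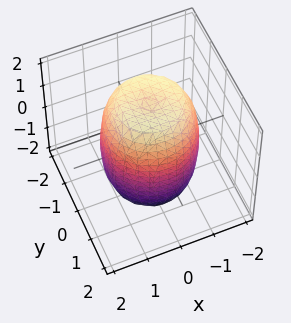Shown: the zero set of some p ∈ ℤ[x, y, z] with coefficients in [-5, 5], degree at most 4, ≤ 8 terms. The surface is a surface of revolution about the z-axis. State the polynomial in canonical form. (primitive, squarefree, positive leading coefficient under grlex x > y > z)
(a) Degree: the shape is more complex than any degree-3 surface, so deg p = 4.
(b) Symmetry: every cross-section ⟂ z is a circle, so x, y appear only via x² + y².
(c) From the axis intercepts and sections: a circular section at z = 0 has radius between 1 and 2.
(d) Fitting integer coefficients to these (and the overall shape) gives p.

2*x^4 + 4*x^2*y^2 + 2*y^4 - 2*x^2 - 2*y^2 + z^2 - 3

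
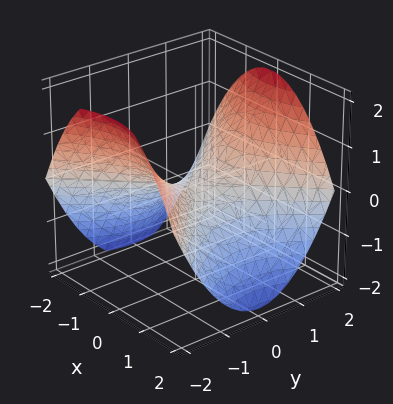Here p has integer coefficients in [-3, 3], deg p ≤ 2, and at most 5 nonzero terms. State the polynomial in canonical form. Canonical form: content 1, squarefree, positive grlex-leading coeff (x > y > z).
(a) The degree is 2 — a saddle surface; a quadric.
(b) Symmetries: the x ↦ −x reflection is a symmetry, so x appears only in even powers; mirror symmetry y ↦ −y ⇒ only even powers of y.
(c) Checking where it meets the axes: one y-axis crossing is at y = 0; one x-axis crossing is at x = 0.
(d) Together with the visible shape, these determine p as stated.

x^2 - y^2 + 2*z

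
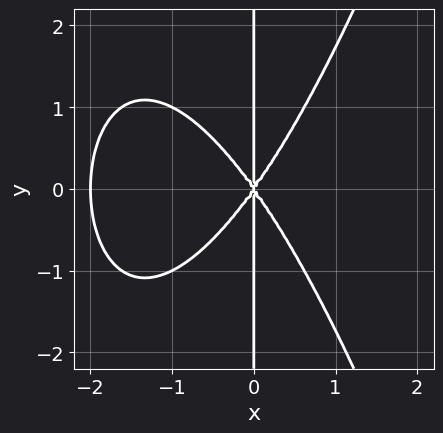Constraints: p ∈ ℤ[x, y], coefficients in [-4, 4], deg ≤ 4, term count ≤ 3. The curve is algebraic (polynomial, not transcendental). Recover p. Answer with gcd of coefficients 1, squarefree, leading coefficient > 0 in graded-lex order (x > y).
x^4 + 2*x^3 - x*y^2

(a) Degree: a generic line meets the curve in up to 4 points, so deg p = 4.
(b) Symmetries: the y ↦ −y reflection is a symmetry, so y appears only in even powers.
(c) From the visible intercepts: the visible y-axis segment lies entirely on the curve; the x-axis gridline crossings are at x ∈ {-2, 0}.
(d) Fitting integer coefficients to these (and the overall shape) gives p.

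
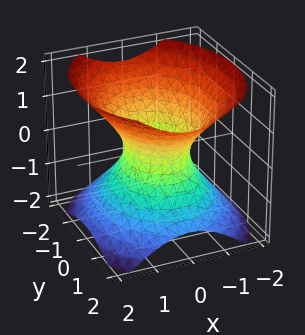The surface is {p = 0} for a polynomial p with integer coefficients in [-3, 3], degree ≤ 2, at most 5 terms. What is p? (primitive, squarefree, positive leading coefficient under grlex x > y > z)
3*x^2 + 2*y^2 - 3*z^2 - 2

(a) deg p = 2.
(b) Symmetries: it's symmetric under x → −x, forcing even powers of x; mirror symmetry z ↦ −z ⇒ only even powers of z; mirror symmetry y ↦ −y ⇒ only even powers of y.
(c) From the axis intercepts and sections: among the integer gridlines, it crosses the y-axis at y ∈ {-1, 1}; no z-intercept at any integer in the box.
(d) The integer polynomial consistent with all of this is the stated p.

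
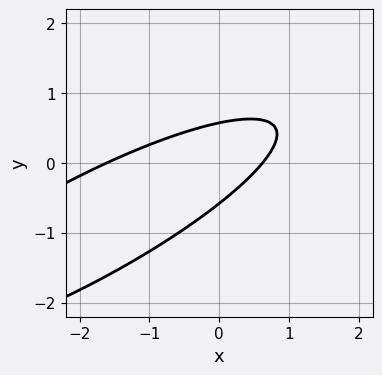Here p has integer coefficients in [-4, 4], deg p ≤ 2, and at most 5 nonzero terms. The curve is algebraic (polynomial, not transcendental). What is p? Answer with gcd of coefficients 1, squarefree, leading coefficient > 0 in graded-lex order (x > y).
Degree: a generic line meets the curve in up to 2 points, so deg p = 2.
Matching integer coefficients to the picture gives p.

x^2 - 3*x*y + 3*y^2 + x - 1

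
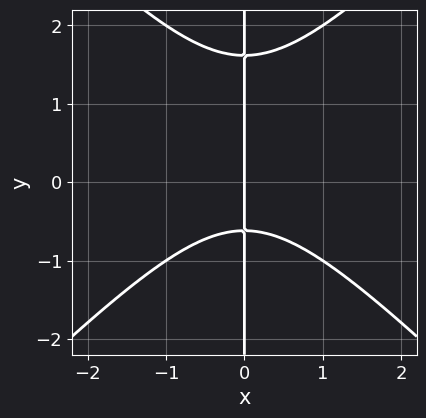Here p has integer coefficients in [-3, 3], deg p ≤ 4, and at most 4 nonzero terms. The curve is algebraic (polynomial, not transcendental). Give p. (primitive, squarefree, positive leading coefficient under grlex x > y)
1. Degree: the shape is more complex than any degree-2 curve, so deg p = 3.
2. From the visible intercepts: every point of the y-axis in the box is on the curve; it crosses the x-axis at the gridline x = 0.
3. Solving for integer coefficients yields p as stated.

x^3 - x*y^2 + x*y + x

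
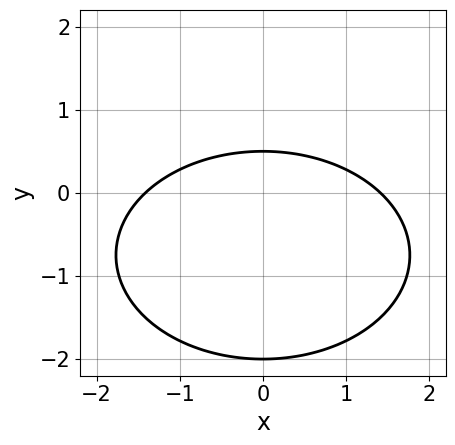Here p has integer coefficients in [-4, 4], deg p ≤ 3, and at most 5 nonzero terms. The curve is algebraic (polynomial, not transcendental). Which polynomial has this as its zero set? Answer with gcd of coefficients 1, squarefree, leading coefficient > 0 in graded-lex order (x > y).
x^2 + 2*y^2 + 3*y - 2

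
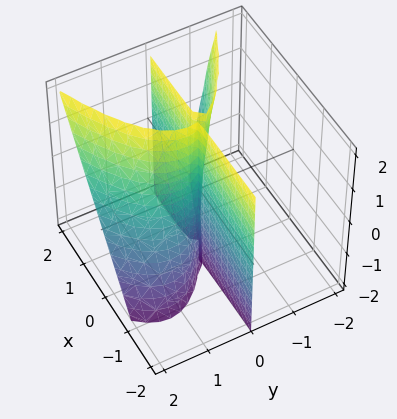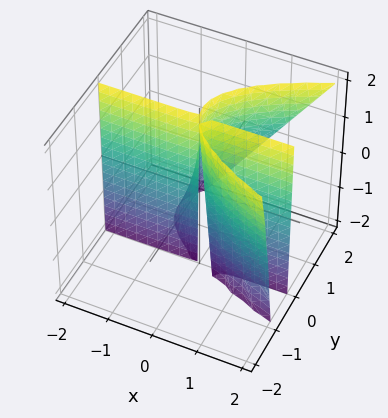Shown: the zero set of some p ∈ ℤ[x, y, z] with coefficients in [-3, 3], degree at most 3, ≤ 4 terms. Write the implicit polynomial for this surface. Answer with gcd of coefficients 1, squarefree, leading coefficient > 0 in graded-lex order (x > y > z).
(a) There are 2 components. They look like related sheets of one shape, so recover p as a whole.
(b) The degree is 3 — a generic line meets the surface in up to 3 points.
(c) From the visible intercepts: the visible z-axis segment lies entirely on the surface; the visible x-axis segment lies entirely on the surface.
(d) Fitting integer coefficients to these (and the overall shape) gives p.

2*y^3 + y^2*z - 3*x*y - 3*y^2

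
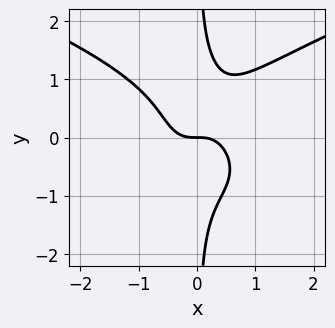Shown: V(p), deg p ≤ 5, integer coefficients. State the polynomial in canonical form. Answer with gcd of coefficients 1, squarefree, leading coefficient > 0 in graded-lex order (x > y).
2*x*y^3 - 2*x^3 - y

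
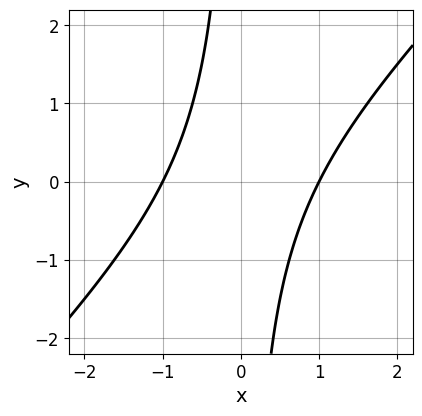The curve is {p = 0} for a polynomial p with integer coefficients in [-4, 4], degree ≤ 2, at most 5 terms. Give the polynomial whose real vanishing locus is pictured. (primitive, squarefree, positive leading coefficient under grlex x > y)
x^2 - x*y - 1

The degree is 2 — the shape is more complex than any degree-1 curve.
From the axis intercepts and sections: among the integer gridlines, it crosses the x-axis at x ∈ {-1, 1}; it misses every integer gridline on the y-axis.
The integer polynomial consistent with all of this is the stated p.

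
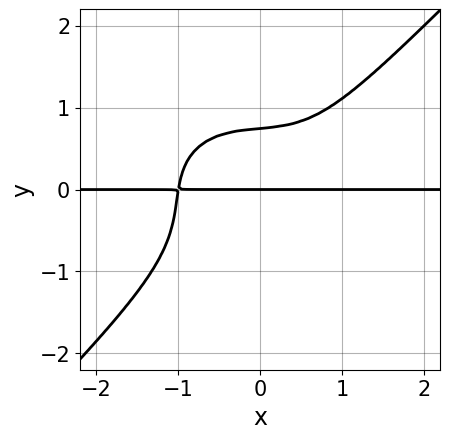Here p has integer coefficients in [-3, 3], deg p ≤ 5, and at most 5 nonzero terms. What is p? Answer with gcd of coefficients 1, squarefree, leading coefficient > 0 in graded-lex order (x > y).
2*x^3*y + x*y^3 - 3*y^4 - y^2 + 2*y

(a) The degree is 4 — a generic line meets the curve in up to 4 points.
(b) From the visible intercepts: every point of the x-axis in the box is on the curve; it crosses the y-axis at the gridline y = 0.
(c) Fitting integer coefficients to these (and the overall shape) gives p.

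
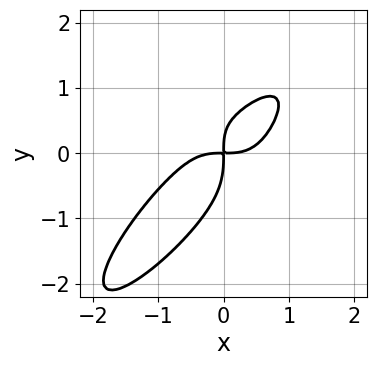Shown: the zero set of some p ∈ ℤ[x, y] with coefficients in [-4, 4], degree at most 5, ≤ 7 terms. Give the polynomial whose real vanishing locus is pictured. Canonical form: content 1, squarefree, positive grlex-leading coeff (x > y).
3*x^4 - 3*x^2*y^2 + 2*y^4 + 2*x*y^2 - 3*x*y

(a) Degree: no degree-3 curve has this shape, so deg p = 4.
(b) Solving for integer coefficients yields p as stated.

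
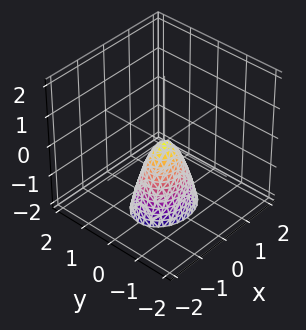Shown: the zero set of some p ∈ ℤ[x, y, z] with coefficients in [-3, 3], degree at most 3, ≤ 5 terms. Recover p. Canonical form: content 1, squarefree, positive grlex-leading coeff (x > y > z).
First, degree: a paraboloid; a quadric, so deg p = 2.
Then, symmetries: the y ↦ −y reflection is a symmetry, so y appears only in even powers; it's symmetric under x → −x, forcing even powers of x.
Next, from the visible intercepts: it crosses the z-axis at the gridline z = 0; it meets the y-axis at y = 0 (among the integer gridlines); it crosses the x-axis at the gridline x = 0.
Finally, putting this together gives p.

2*x^2 + 3*y^2 + z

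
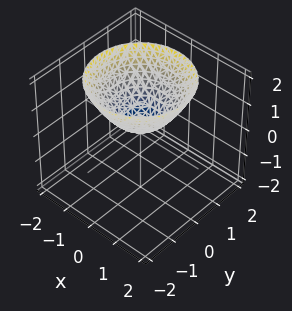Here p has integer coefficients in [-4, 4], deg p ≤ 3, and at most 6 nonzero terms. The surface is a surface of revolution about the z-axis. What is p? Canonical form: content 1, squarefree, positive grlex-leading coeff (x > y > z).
2*x^2 + 2*y^2 - 3*z + 1

The degree is 2 — a generic line meets the surface in up to 2 points.
By symmetry, the surface is invariant under rotation about z: p = q(x² + y², z).
Observable constraints: it misses every integer gridline on the x-axis; a circular section at z = 1 has radius exactly 1.
Together with the visible shape, these determine p as stated.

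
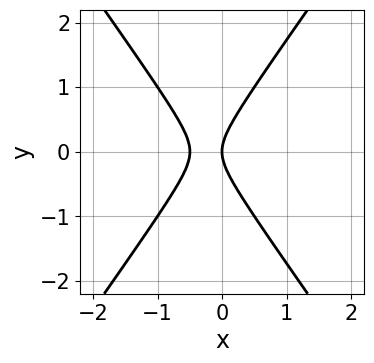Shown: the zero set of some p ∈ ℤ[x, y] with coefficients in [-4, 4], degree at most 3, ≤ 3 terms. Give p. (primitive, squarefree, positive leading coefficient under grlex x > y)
deg p = 2. No degree-1 curve has this shape.
Symmetries: the y ↦ −y reflection is a symmetry, so y appears only in even powers.
From the axis intercepts and sections: one x-axis crossing is at x = 0; it meets the y-axis at y = 0 (among the integer gridlines).
These observations pin down the coefficients.

2*x^2 - y^2 + x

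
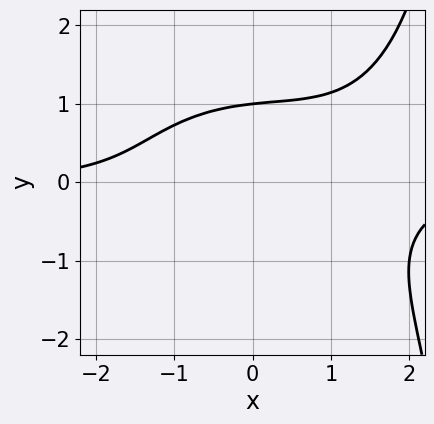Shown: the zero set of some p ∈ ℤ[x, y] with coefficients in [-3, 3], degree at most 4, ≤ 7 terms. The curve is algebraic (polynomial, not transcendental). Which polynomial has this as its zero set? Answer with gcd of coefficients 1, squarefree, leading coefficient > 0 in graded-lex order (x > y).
x^3*y + x*y^3 - x^2*y - 3*y^3 + 3

First, degree: a generic line meets the curve in up to 4 points, so deg p = 4.
Then, against the integer gridlines: one y-axis crossing is at y = 1; no x-intercept at any integer in the box.
Finally, the integer polynomial consistent with all of this is the stated p.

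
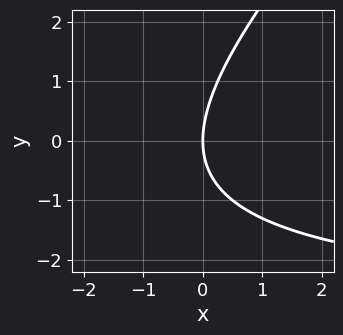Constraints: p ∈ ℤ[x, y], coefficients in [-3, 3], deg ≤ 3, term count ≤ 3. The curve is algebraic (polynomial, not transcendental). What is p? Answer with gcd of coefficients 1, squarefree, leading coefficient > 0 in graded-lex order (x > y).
x*y - y^2 + 3*x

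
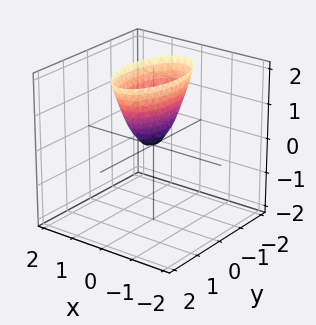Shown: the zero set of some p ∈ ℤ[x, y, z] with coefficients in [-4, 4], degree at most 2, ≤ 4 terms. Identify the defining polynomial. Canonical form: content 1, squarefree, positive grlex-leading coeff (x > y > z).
3*x^2 + y^2 - z

First, the degree is 2 — a single bowl opening along one axis; a quadric.
Then, symmetries: the y ↦ −y reflection is a symmetry, so y appears only in even powers; the x ↦ −x reflection is a symmetry, so x appears only in even powers.
Then, against the integer gridlines: it meets the z-axis at z = 0 (among the integer gridlines); one x-axis crossing is at x = 0; one y-axis crossing is at y = 0.
Finally, these observations pin down the coefficients.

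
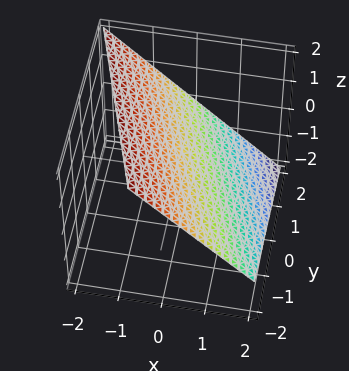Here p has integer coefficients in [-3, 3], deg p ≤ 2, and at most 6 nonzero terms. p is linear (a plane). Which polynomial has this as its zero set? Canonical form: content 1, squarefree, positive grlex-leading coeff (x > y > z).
3*x + y + 3*z - 2

1. deg p = 1.
2. Reading off the gridlines: it meets the y-axis at y = 2 (among the integer gridlines).
3. The integer polynomial consistent with all of this is the stated p.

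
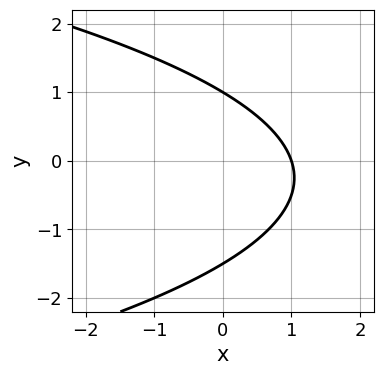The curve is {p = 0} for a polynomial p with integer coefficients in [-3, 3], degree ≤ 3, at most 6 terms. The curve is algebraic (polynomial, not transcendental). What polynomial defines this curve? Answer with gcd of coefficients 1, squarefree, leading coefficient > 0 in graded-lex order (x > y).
The degree is 2 — a generic line meets the curve in up to 2 points.
From the visible intercepts: it crosses the x-axis at the gridline x = 1; it meets the y-axis at y = 1 (among the integer gridlines).
Matching integer coefficients to the picture gives p.

2*y^2 + 3*x + y - 3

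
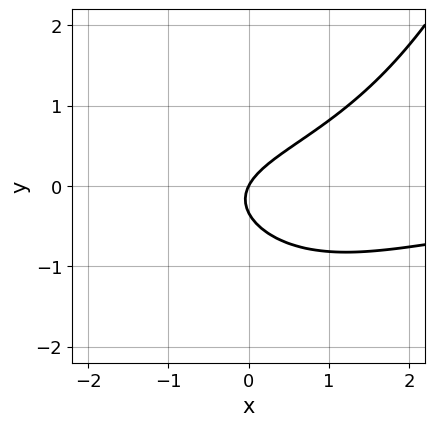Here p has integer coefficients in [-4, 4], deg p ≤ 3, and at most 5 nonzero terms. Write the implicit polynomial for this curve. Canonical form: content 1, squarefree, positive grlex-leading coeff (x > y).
(a) The degree is 3 — a generic line meets the curve in up to 3 points.
(b) Checking where it meets the axes: it meets the x-axis at x = 0 (among the integer gridlines); it meets the y-axis at y = 0 (among the integer gridlines).
(c) Matching integer coefficients to the picture gives p.

x^2*y - 3*y^2 + 2*x - y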